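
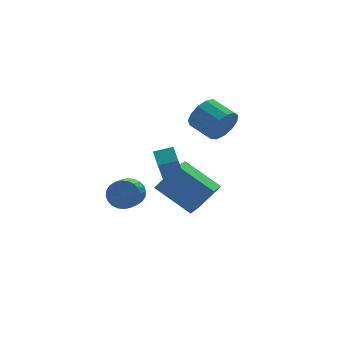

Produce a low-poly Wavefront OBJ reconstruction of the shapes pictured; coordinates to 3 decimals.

v 1.072 -1.585 -3.879
v 2.091 -1.806 -2.639
v 0.036 -0.109 -2.764
v 1.054 -0.33 -1.524
v 2.046 -0.45 -4.476
v 3.064 -0.671 -3.236
v 1.009 1.026 -3.361
v 2.028 0.805 -2.121
v -0.95 -2.987 -0.355
v -1.436 -3.437 0.945
v -0.775 -2.194 -0.016
v -1.261 -2.645 1.285
v -0.139 -3.255 -0.145
v -0.625 -3.706 1.156
v 0.036 -2.463 0.195
v -0.45 -2.913 1.495
v -1.021 0.251 -2.959
v -0.519 0.177 -2.38
v -1.156 -0.565 -1.922
v -1.659 -0.491 -2.501
v -0.698 0.395 -2.275
v -1.335 -0.347 -1.817
v -0.925 0.591 -2.275
v -1.563 -0.151 -1.817
v -1.168 0.735 -2.378
v -1.805 -0.007 -1.92
v -1.388 0.806 -2.57
v -2.025 0.064 -2.112
v -1.552 0.792 -2.822
v -2.189 0.05 -2.364
v -1.636 0.695 -3.094
v -2.273 -0.047 -2.636
v -1.626 0.531 -3.345
v -2.263 -0.211 -2.887
v -1.524 0.325 -3.538
v -2.161 -0.417 -3.08
v -1.345 0.107 -3.643
v -1.982 -0.635 -3.185
v -1.117 -0.089 -3.643
v -1.755 -0.831 -3.185
v -0.875 -0.233 -3.54
v -1.512 -0.975 -3.082
v -0.655 -0.304 -3.348
v -1.292 -1.046 -2.89
v -0.491 -0.29 -3.096
v -1.128 -1.032 -2.638
v -0.407 -0.193 -2.824
v -1.044 -0.935 -2.366
v -0.417 -0.029 -2.573
v -1.054 -0.771 -2.115
v 2.422 -2.047 1.538
v 2.898 -2.103 2.277
v 2.474 -0.929 2.64
v 1.998 -0.873 1.902
v 3.191 -1.892 1.937
v 2.767 -0.718 2.3
v 3.24 -1.73 1.471
v 2.816 -0.556 1.834
v 3.03 -1.669 1.026
v 2.606 -0.495 1.389
v 2.626 -1.728 0.744
v 2.202 -0.554 1.107
v 2.158 -1.888 0.714
v 1.734 -0.714 1.078
v 1.773 -2.098 0.946
v 1.349 -0.924 1.309
v 1.595 -2.293 1.366
v 1.171 -1.119 1.729
v 1.679 -2.409 1.84
v 1.255 -1.235 2.204
v 1.999 -2.41 2.219
v 1.575 -1.236 2.582
v 2.454 -2.297 2.382
v 2.029 -1.123 2.745
f 2 4 1
f 5 2 1
f 1 4 3
f 3 5 1
f 2 8 4
f 6 2 5
f 6 8 2
f 4 8 3
f 7 5 3
f 3 8 7
f 7 6 5
f 8 6 7
f 10 12 9
f 13 10 9
f 9 12 11
f 11 13 9
f 10 16 12
f 14 10 13
f 14 16 10
f 12 16 11
f 15 13 11
f 11 16 15
f 15 14 13
f 16 14 15
f 18 17 21
f 18 21 19
f 19 21 22
f 19 22 20
f 21 17 23
f 21 23 22
f 22 23 24
f 22 24 20
f 23 17 25
f 23 25 24
f 24 25 26
f 24 26 20
f 25 17 27
f 25 27 26
f 26 27 28
f 26 28 20
f 27 17 29
f 27 29 28
f 28 29 30
f 28 30 20
f 29 17 31
f 29 31 30
f 30 31 32
f 30 32 20
f 31 17 33
f 31 33 32
f 32 33 34
f 32 34 20
f 33 17 35
f 33 35 34
f 34 35 36
f 34 36 20
f 35 17 37
f 35 37 36
f 36 37 38
f 36 38 20
f 37 17 39
f 37 39 38
f 38 39 40
f 38 40 20
f 39 17 41
f 39 41 40
f 40 41 42
f 40 42 20
f 41 17 43
f 41 43 42
f 42 43 44
f 42 44 20
f 43 17 45
f 43 45 44
f 44 45 46
f 44 46 20
f 45 17 47
f 45 47 46
f 46 47 48
f 46 48 20
f 47 17 49
f 47 49 48
f 48 49 50
f 48 50 20
f 49 17 18
f 49 18 50
f 50 18 19
f 50 19 20
f 52 51 55
f 52 55 53
f 53 55 56
f 53 56 54
f 55 51 57
f 55 57 56
f 56 57 58
f 56 58 54
f 57 51 59
f 57 59 58
f 58 59 60
f 58 60 54
f 59 51 61
f 59 61 60
f 60 61 62
f 60 62 54
f 61 51 63
f 61 63 62
f 62 63 64
f 62 64 54
f 63 51 65
f 63 65 64
f 64 65 66
f 64 66 54
f 65 51 67
f 65 67 66
f 66 67 68
f 66 68 54
f 67 51 69
f 67 69 68
f 68 69 70
f 68 70 54
f 69 51 71
f 69 71 70
f 70 71 72
f 70 72 54
f 71 51 73
f 71 73 72
f 72 73 74
f 72 74 54
f 73 51 52
f 73 52 74
f 74 52 53
f 74 53 54



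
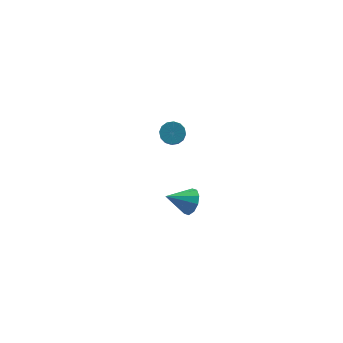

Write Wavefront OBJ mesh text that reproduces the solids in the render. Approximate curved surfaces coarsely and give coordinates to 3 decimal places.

v -2.456 3.144 2.442
v -2.036 2.876 2.234
v -2.103 2.149 3.03
v -2.524 2.416 3.238
v -1.923 3.061 2.412
v -1.991 2.333 3.207
v -1.954 3.267 2.598
v -2.022 2.54 3.393
v -2.119 3.44 2.742
v -2.187 2.713 3.538
v -2.374 3.534 2.806
v -2.442 2.807 3.602
v -2.652 3.523 2.773
v -2.72 2.796 3.568
v -2.877 3.411 2.65
v -2.944 2.684 3.446
v -2.989 3.227 2.473
v -3.057 2.499 3.268
v -2.958 3.02 2.287
v -3.026 2.293 3.082
v -2.793 2.847 2.142
v -2.861 2.12 2.938
v -2.538 2.753 2.078
v -2.606 2.026 2.874
v -2.26 2.764 2.112
v -2.328 2.037 2.907
v -2.256 -2.493 3.715
v -1.942 -2.633 4.219
v -3.224 -2.607 4.285
v -1.99 -2.26 4.212
v -2.14 -1.975 4.015
v -2.333 -1.888 3.703
v -2.497 -2.033 3.396
v -2.569 -2.353 3.211
v -2.521 -2.727 3.218
v -2.372 -3.011 3.415
v -2.178 -3.098 3.726
v -2.014 -2.954 4.033
f 2 1 5
f 2 5 3
f 3 5 6
f 3 6 4
f 5 1 7
f 5 7 6
f 6 7 8
f 6 8 4
f 7 1 9
f 7 9 8
f 8 9 10
f 8 10 4
f 9 1 11
f 9 11 10
f 10 11 12
f 10 12 4
f 11 1 13
f 11 13 12
f 12 13 14
f 12 14 4
f 13 1 15
f 13 15 14
f 14 15 16
f 14 16 4
f 15 1 17
f 15 17 16
f 16 17 18
f 16 18 4
f 17 1 19
f 17 19 18
f 18 19 20
f 18 20 4
f 19 1 21
f 19 21 20
f 20 21 22
f 20 22 4
f 21 1 23
f 21 23 22
f 22 23 24
f 22 24 4
f 23 1 25
f 23 25 24
f 24 25 26
f 24 26 4
f 25 1 2
f 25 2 26
f 26 2 3
f 26 3 4
f 28 27 30
f 28 30 29
f 30 27 31
f 30 31 29
f 31 27 32
f 31 32 29
f 32 27 33
f 32 33 29
f 33 27 34
f 33 34 29
f 34 27 35
f 34 35 29
f 35 27 36
f 35 36 29
f 36 27 37
f 36 37 29
f 37 27 38
f 37 38 29
f 38 27 28
f 38 28 29



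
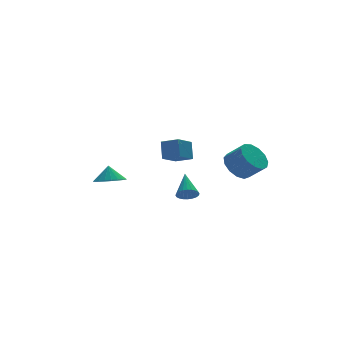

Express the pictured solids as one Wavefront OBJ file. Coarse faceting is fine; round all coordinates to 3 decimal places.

v 0.082 -3.553 0.155
v 0.728 -3.619 -0.007
v 0.478 -2.207 1.185
v 0.646 -3.453 -0.192
v 0.478 -3.303 -0.324
v 0.249 -3.191 -0.383
v -0.005 -3.133 -0.36
v -0.246 -3.14 -0.258
v -0.437 -3.209 -0.094
v -0.549 -3.331 0.108
v -0.565 -3.487 0.318
v -0.483 -3.652 0.503
v -0.314 -3.803 0.635
v -0.086 -3.915 0.693
v 0.168 -3.972 0.67
v 0.409 -3.966 0.569
v 0.6 -3.896 0.405
v 0.712 -3.775 0.202
v 3.398 -2.874 1.599
v 4.269 -2.809 0.998
v 4.992 -3.6 1.959
v 4.122 -3.666 2.561
v 4.286 -2.342 1.37
v 5.009 -3.133 2.331
v 4.021 -2.044 1.815
v 4.744 -2.836 2.776
v 3.558 -2.009 2.191
v 4.282 -2.801 3.152
v 3.045 -2.25 2.38
v 3.768 -3.041 3.341
v 2.644 -2.688 2.32
v 3.367 -3.48 3.281
v 2.482 -3.186 2.032
v 3.205 -3.977 2.993
v 2.612 -3.584 1.607
v 3.335 -4.376 2.568
v 2.991 -3.757 1.179
v 3.714 -4.549 2.14
v 3.499 -3.65 0.884
v 4.222 -4.442 1.846
v 3.976 -3.296 0.817
v 4.699 -4.088 1.778
v 0.83 -0.55 1.9
v 1.019 0.123 2.985
v 0.08 0.277 1.518
v 0.268 0.949 2.602
v 1.952 0.171 1.258
v 2.14 0.843 2.342
v 1.201 0.997 0.875
v 1.39 1.67 1.96
v -3.561 -0.931 0.804
v -2.85 -0.373 0.479
v -3.479 -0.469 1.776
v -3.173 -0.151 0.401
v -3.562 -0.064 0.392
v -3.951 -0.127 0.454
v -4.273 -0.329 0.577
v -4.472 -0.635 0.739
v -4.513 -0.992 0.912
v -4.389 -1.339 1.067
v -4.122 -1.615 1.176
v -3.758 -1.773 1.22
v -3.36 -1.785 1.193
v -2.997 -1.65 1.098
v -2.731 -1.39 0.952
v -2.609 -1.051 0.781
v -2.651 -0.691 0.614
f 2 1 4
f 2 4 3
f 4 1 5
f 4 5 3
f 5 1 6
f 5 6 3
f 6 1 7
f 6 7 3
f 7 1 8
f 7 8 3
f 8 1 9
f 8 9 3
f 9 1 10
f 9 10 3
f 10 1 11
f 10 11 3
f 11 1 12
f 11 12 3
f 12 1 13
f 12 13 3
f 13 1 14
f 13 14 3
f 14 1 15
f 14 15 3
f 15 1 16
f 15 16 3
f 16 1 17
f 16 17 3
f 17 1 18
f 17 18 3
f 18 1 2
f 18 2 3
f 20 19 23
f 20 23 21
f 21 23 24
f 21 24 22
f 23 19 25
f 23 25 24
f 24 25 26
f 24 26 22
f 25 19 27
f 25 27 26
f 26 27 28
f 26 28 22
f 27 19 29
f 27 29 28
f 28 29 30
f 28 30 22
f 29 19 31
f 29 31 30
f 30 31 32
f 30 32 22
f 31 19 33
f 31 33 32
f 32 33 34
f 32 34 22
f 33 19 35
f 33 35 34
f 34 35 36
f 34 36 22
f 35 19 37
f 35 37 36
f 36 37 38
f 36 38 22
f 37 19 39
f 37 39 38
f 38 39 40
f 38 40 22
f 39 19 41
f 39 41 40
f 40 41 42
f 40 42 22
f 41 19 20
f 41 20 42
f 42 20 21
f 42 21 22
f 44 46 43
f 47 44 43
f 43 46 45
f 45 47 43
f 44 50 46
f 48 44 47
f 48 50 44
f 46 50 45
f 49 47 45
f 45 50 49
f 49 48 47
f 50 48 49
f 52 51 54
f 52 54 53
f 54 51 55
f 54 55 53
f 55 51 56
f 55 56 53
f 56 51 57
f 56 57 53
f 57 51 58
f 57 58 53
f 58 51 59
f 58 59 53
f 59 51 60
f 59 60 53
f 60 51 61
f 60 61 53
f 61 51 62
f 61 62 53
f 62 51 63
f 62 63 53
f 63 51 64
f 63 64 53
f 64 51 65
f 64 65 53
f 65 51 66
f 65 66 53
f 66 51 67
f 66 67 53
f 67 51 52
f 67 52 53



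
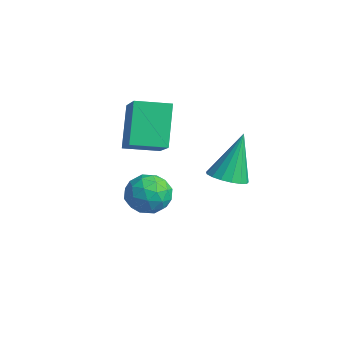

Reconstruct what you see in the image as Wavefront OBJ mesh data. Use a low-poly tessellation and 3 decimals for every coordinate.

v -3.781 1.329 2.598
v -4.774 2.015 4.317
v -3.227 2.694 2.374
v -4.22 3.379 4.092
v -2.04 0.821 3.808
v -3.033 1.506 5.526
v -1.486 2.185 3.583
v -2.479 2.871 5.302
v -3.989 2.177 -0.415
v -3.243 2.863 -0.535
v -3.117 1.437 0.775
v -2.371 2.123 0.655
v -3.267 2.408 1.051
v -3.806 2.865 0.315
v -2.554 1.435 -0.075
v -3.093 1.892 -0.811
v -2.356 2.404 -0.325
v -2.797 3.005 0.371
v -3.563 1.295 -0.131
v -4.004 1.896 0.565
v -3.692 2.585 -0.58
v -2.668 1.715 0.82
v -3.194 1.883 1.052
v -2.756 2.286 0.982
v -4.023 2.586 -0.08
v -3.585 2.989 -0.15
v -3.599 2.722 0.782
v -2.775 1.311 0.39
v -2.337 1.714 0.32
v -3.604 2.014 -0.742
v -3.166 2.417 -0.812
v -2.761 1.578 -0.542
v -2.733 2.718 -0.527
v -2.221 2.283 0.173
v -2.328 1.879 -0.257
v -2.645 2.147 -0.689
v -2.992 3.071 -0.118
v -2.479 2.636 0.582
v -3.006 2.804 0.815
v -3.322 3.073 0.382
v -2.471 2.802 0.006
v -3.881 1.664 -0.342
v -3.368 1.229 0.358
v -3.038 1.227 -0.142
v -3.354 1.496 -0.575
v -4.139 2.017 0.067
v -3.627 1.582 0.767
v -3.715 2.153 0.929
v -4.032 2.421 0.497
v -3.889 1.498 0.234
v 0.721 3.485 2.777
v 1.396 3.942 2.682
v 0.439 4.315 4.763
v 1.107 4.171 2.546
v 0.731 4.242 2.462
v 0.352 4.141 2.451
v 0.057 3.889 2.514
v -0.085 3.545 2.638
v -0.043 3.187 2.794
v 0.175 2.897 2.945
v 0.517 2.743 3.059
v 0.906 2.758 3.108
v 1.253 2.94 3.081
v 1.478 3.247 2.984
v 1.529 3.608 2.841
f 2 4 1
f 5 2 1
f 1 4 3
f 3 5 1
f 2 8 4
f 6 2 5
f 6 8 2
f 4 8 3
f 7 5 3
f 3 8 7
f 7 6 5
f 8 6 7
f 9 46 25
f 46 20 49
f 25 49 14
f 46 49 25
f 9 25 21
f 25 14 26
f 21 26 10
f 25 26 21
f 9 21 30
f 21 10 31
f 30 31 16
f 21 31 30
f 9 30 42
f 30 16 45
f 42 45 19
f 30 45 42
f 9 42 46
f 42 19 50
f 46 50 20
f 42 50 46
f 10 26 37
f 26 14 40
f 37 40 18
f 26 40 37
f 14 49 27
f 49 20 48
f 27 48 13
f 49 48 27
f 20 50 47
f 50 19 43
f 47 43 11
f 50 43 47
f 19 45 44
f 45 16 32
f 44 32 15
f 45 32 44
f 16 31 36
f 31 10 33
f 36 33 17
f 31 33 36
f 12 38 24
f 38 18 39
f 24 39 13
f 38 39 24
f 12 24 22
f 24 13 23
f 22 23 11
f 24 23 22
f 12 22 29
f 22 11 28
f 29 28 15
f 22 28 29
f 12 29 34
f 29 15 35
f 34 35 17
f 29 35 34
f 12 34 38
f 34 17 41
f 38 41 18
f 34 41 38
f 13 39 27
f 39 18 40
f 27 40 14
f 39 40 27
f 11 23 47
f 23 13 48
f 47 48 20
f 23 48 47
f 15 28 44
f 28 11 43
f 44 43 19
f 28 43 44
f 17 35 36
f 35 15 32
f 36 32 16
f 35 32 36
f 18 41 37
f 41 17 33
f 37 33 10
f 41 33 37
f 52 51 54
f 52 54 53
f 54 51 55
f 54 55 53
f 55 51 56
f 55 56 53
f 56 51 57
f 56 57 53
f 57 51 58
f 57 58 53
f 58 51 59
f 58 59 53
f 59 51 60
f 59 60 53
f 60 51 61
f 60 61 53
f 61 51 62
f 61 62 53
f 62 51 63
f 62 63 53
f 63 51 64
f 63 64 53
f 64 51 65
f 64 65 53
f 65 51 52
f 65 52 53



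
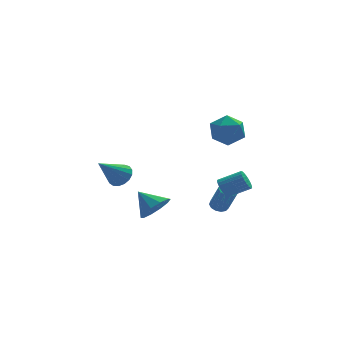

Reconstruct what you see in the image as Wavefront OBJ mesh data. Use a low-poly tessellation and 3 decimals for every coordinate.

v 1.535 -3.838 1.714
v 1.822 -3.436 1.291
v 3.071 -3.62 1.962
v 2.785 -4.022 2.386
v 1.749 -3.274 1.472
v 2.998 -3.458 2.143
v 1.643 -3.197 1.689
v 2.892 -3.382 2.361
v 1.521 -3.218 1.911
v 2.77 -3.402 2.582
v 1.401 -3.334 2.102
v 2.651 -3.518 2.773
v 1.302 -3.526 2.234
v 2.551 -3.71 2.906
v 1.238 -3.765 2.288
v 2.487 -3.949 2.959
v 1.219 -4.016 2.254
v 2.469 -4.2 2.925
v 1.249 -4.24 2.138
v 2.498 -4.424 2.809
v 1.322 -4.402 1.957
v 2.571 -4.586 2.628
v 1.428 -4.478 1.739
v 2.677 -4.663 2.411
v 1.55 -4.458 1.518
v 2.799 -4.642 2.189
v 1.669 -4.342 1.327
v 2.919 -4.526 1.998
v 1.769 -4.15 1.194
v 3.018 -4.334 1.866
v 1.833 -3.911 1.141
v 3.082 -4.095 1.812
v 1.851 -3.66 1.175
v 3.101 -3.844 1.846
v -3.159 3.863 -0.731
v -2.717 3.126 -0.751
v -4.501 3.017 0.751
v -2.53 3.345 -0.456
v -2.487 3.683 -0.225
v -2.599 4.062 -0.11
v -2.839 4.395 -0.137
v -3.152 4.607 -0.3
v -3.467 4.648 -0.561
v -3.711 4.509 -0.862
v -3.829 4.222 -1.132
v -3.794 3.853 -1.311
v -3.613 3.486 -1.357
v -3.328 3.205 -1.259
v -3.005 3.075 -1.04
v 1.853 -0.745 -1.199
v 2.396 -0.585 -1.271
v 2.809 -1.274 0.306
v 2.267 -1.435 0.379
v 2.248 -0.34 -1.125
v 2.661 -1.03 0.452
v 1.974 -0.224 -1.003
v 2.388 -0.913 0.575
v 1.663 -0.273 -0.942
v 2.076 -0.962 0.635
v 1.412 -0.472 -0.963
v 1.825 -1.161 0.614
v 1.301 -0.758 -1.059
v 1.714 -1.447 0.518
v 1.365 -1.04 -1.199
v 1.779 -1.729 0.378
v 1.585 -1.228 -1.339
v 1.998 -1.917 0.238
v 1.89 -1.263 -1.434
v 2.303 -1.952 0.143
v 2.183 -1.134 -1.455
v 2.596 -1.823 0.123
v 2.371 -0.881 -1.394
v 2.785 -1.57 0.183
v 2.07 2.037 3.014
v 2.654 2.464 3.916
v 2.666 0.316 3.444
v 3.25 0.743 4.346
v 2.093 0.734 4.357
v 1.725 1.798 4.092
v 3.595 0.982 3.268
v 3.227 2.046 3.003
v 3.596 1.812 4.074
v 2.668 1.659 4.747
v 2.652 1.121 2.613
v 1.724 0.968 3.286
v -1.97 -2.916 -0.039
v -1.117 -2.611 0.471
v -2.83 -2.044 0.879
v -1.216 -2.2 -0.013
v -1.604 -2.063 -0.507
v -2.132 -2.251 -0.822
v -2.598 -2.694 -0.838
v -2.824 -3.221 -0.548
v -2.724 -3.632 -0.064
v -2.337 -3.769 0.429
v -1.809 -3.581 0.744
v -1.343 -3.139 0.76
f 2 1 5
f 2 5 3
f 3 5 6
f 3 6 4
f 5 1 7
f 5 7 6
f 6 7 8
f 6 8 4
f 7 1 9
f 7 9 8
f 8 9 10
f 8 10 4
f 9 1 11
f 9 11 10
f 10 11 12
f 10 12 4
f 11 1 13
f 11 13 12
f 12 13 14
f 12 14 4
f 13 1 15
f 13 15 14
f 14 15 16
f 14 16 4
f 15 1 17
f 15 17 16
f 16 17 18
f 16 18 4
f 17 1 19
f 17 19 18
f 18 19 20
f 18 20 4
f 19 1 21
f 19 21 20
f 20 21 22
f 20 22 4
f 21 1 23
f 21 23 22
f 22 23 24
f 22 24 4
f 23 1 25
f 23 25 24
f 24 25 26
f 24 26 4
f 25 1 27
f 25 27 26
f 26 27 28
f 26 28 4
f 27 1 29
f 27 29 28
f 28 29 30
f 28 30 4
f 29 1 31
f 29 31 30
f 30 31 32
f 30 32 4
f 31 1 33
f 31 33 32
f 32 33 34
f 32 34 4
f 33 1 2
f 33 2 34
f 34 2 3
f 34 3 4
f 36 35 38
f 36 38 37
f 38 35 39
f 38 39 37
f 39 35 40
f 39 40 37
f 40 35 41
f 40 41 37
f 41 35 42
f 41 42 37
f 42 35 43
f 42 43 37
f 43 35 44
f 43 44 37
f 44 35 45
f 44 45 37
f 45 35 46
f 45 46 37
f 46 35 47
f 46 47 37
f 47 35 48
f 47 48 37
f 48 35 49
f 48 49 37
f 49 35 36
f 49 36 37
f 51 50 54
f 51 54 52
f 52 54 55
f 52 55 53
f 54 50 56
f 54 56 55
f 55 56 57
f 55 57 53
f 56 50 58
f 56 58 57
f 57 58 59
f 57 59 53
f 58 50 60
f 58 60 59
f 59 60 61
f 59 61 53
f 60 50 62
f 60 62 61
f 61 62 63
f 61 63 53
f 62 50 64
f 62 64 63
f 63 64 65
f 63 65 53
f 64 50 66
f 64 66 65
f 65 66 67
f 65 67 53
f 66 50 68
f 66 68 67
f 67 68 69
f 67 69 53
f 68 50 70
f 68 70 69
f 69 70 71
f 69 71 53
f 70 50 72
f 70 72 71
f 71 72 73
f 71 73 53
f 72 50 51
f 72 51 73
f 73 51 52
f 73 52 53
f 74 85 79
f 74 79 75
f 74 75 81
f 74 81 84
f 74 84 85
f 75 79 83
f 79 85 78
f 85 84 76
f 84 81 80
f 81 75 82
f 77 83 78
f 77 78 76
f 77 76 80
f 77 80 82
f 77 82 83
f 78 83 79
f 76 78 85
f 80 76 84
f 82 80 81
f 83 82 75
f 87 86 89
f 87 89 88
f 89 86 90
f 89 90 88
f 90 86 91
f 90 91 88
f 91 86 92
f 91 92 88
f 92 86 93
f 92 93 88
f 93 86 94
f 93 94 88
f 94 86 95
f 94 95 88
f 95 86 96
f 95 96 88
f 96 86 97
f 96 97 88
f 97 86 87
f 97 87 88



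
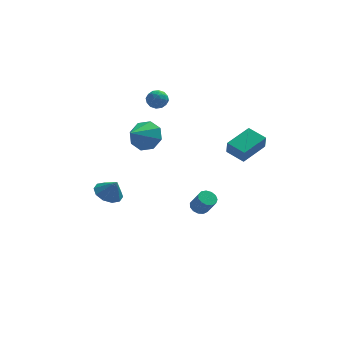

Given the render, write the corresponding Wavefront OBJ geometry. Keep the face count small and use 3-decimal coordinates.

v 0.946 1.309 -4.458
v 1.387 1.077 -4.757
v 1.814 0.58 -3.74
v 1.374 0.811 -3.442
v 1.488 1.371 -4.656
v 1.916 0.874 -3.639
v 1.417 1.645 -4.492
v 1.845 1.148 -3.475
v 1.197 1.812 -4.318
v 1.625 1.315 -3.301
v 0.897 1.819 -4.188
v 1.325 1.322 -3.171
v 0.613 1.664 -4.144
v 1.04 1.167 -3.127
v 0.434 1.396 -4.2
v 0.862 0.899 -3.183
v 0.418 1.1 -4.338
v 0.846 0.603 -3.321
v 0.57 0.871 -4.514
v 0.998 0.374 -3.497
v 0.841 0.78 -4.673
v 1.269 0.283 -3.656
v 1.146 0.857 -4.763
v 1.573 0.36 -3.746
v -4.198 -3.266 -0.132
v -3.438 -3.258 -0.49
v -3.742 -3.534 0.832
v -3.536 -2.781 -0.311
v -3.887 -2.489 -0.063
v -4.356 -2.493 0.158
v -4.766 -2.793 0.268
v -4.958 -3.273 0.226
v -4.861 -3.751 0.046
v -4.51 -4.043 -0.201
v -4.04 -4.038 -0.422
v -3.631 -3.738 -0.532
v -1.871 3.78 -0.082
v -1.014 3.174 -0.046
v -2.789 2.54 0.902
v -1.052 3.689 0.569
v -1.569 4.258 0.803
v -2.263 4.547 0.519
v -2.727 4.386 -0.117
v -2.69 3.871 -0.733
v -2.172 3.302 -0.967
v -1.478 3.013 -0.682
v 2.88 -3.063 1.809
v 2.88 -3.395 2.667
v 2.055 -2.264 2.118
v 2.054 -2.596 2.976
v 4.126 -1.944 2.244
v 4.125 -2.276 3.102
v 3.3 -1.145 2.553
v 3.3 -1.477 3.411
v -1.521 3.864 3.137
v -1.143 3.632 3.642
v -1.337 2.948 2.578
v -0.959 2.716 3.083
v -1.624 2.78 3.163
v -1.738 3.346 3.508
v -0.742 3.234 2.712
v -0.856 3.8 3.057
v -0.662 3.242 3.38
v -1.206 2.962 3.658
v -1.274 3.618 2.562
v -1.818 3.338 2.84
v -1.348 3.828 3.439
v -1.132 2.752 2.781
v -1.522 2.79 2.828
v -1.3 2.653 3.125
v -1.698 3.661 3.36
v -1.476 3.524 3.657
v -1.758 3.024 3.375
v -1.004 3.056 2.563
v -0.782 2.919 2.86
v -1.18 3.927 3.095
v -0.958 3.79 3.392
v -0.722 3.556 2.845
v -0.843 3.463 3.581
v -0.735 2.924 3.253
v -0.607 3.229 3.034
v -0.675 3.561 3.237
v -1.163 3.298 3.745
v -1.055 2.76 3.417
v -1.446 2.798 3.463
v -1.513 3.13 3.667
v -0.88 3.069 3.591
v -1.425 3.82 2.803
v -1.317 3.282 2.475
v -0.967 3.45 2.553
v -1.034 3.782 2.757
v -1.745 3.656 2.967
v -1.637 3.117 2.639
v -1.805 3.019 2.983
v -1.873 3.351 3.186
v -1.6 3.511 2.629
f 2 1 5
f 2 5 3
f 3 5 6
f 3 6 4
f 5 1 7
f 5 7 6
f 6 7 8
f 6 8 4
f 7 1 9
f 7 9 8
f 8 9 10
f 8 10 4
f 9 1 11
f 9 11 10
f 10 11 12
f 10 12 4
f 11 1 13
f 11 13 12
f 12 13 14
f 12 14 4
f 13 1 15
f 13 15 14
f 14 15 16
f 14 16 4
f 15 1 17
f 15 17 16
f 16 17 18
f 16 18 4
f 17 1 19
f 17 19 18
f 18 19 20
f 18 20 4
f 19 1 21
f 19 21 20
f 20 21 22
f 20 22 4
f 21 1 23
f 21 23 22
f 22 23 24
f 22 24 4
f 23 1 2
f 23 2 24
f 24 2 3
f 24 3 4
f 26 25 28
f 26 28 27
f 28 25 29
f 28 29 27
f 29 25 30
f 29 30 27
f 30 25 31
f 30 31 27
f 31 25 32
f 31 32 27
f 32 25 33
f 32 33 27
f 33 25 34
f 33 34 27
f 34 25 35
f 34 35 27
f 35 25 36
f 35 36 27
f 36 25 26
f 36 26 27
f 38 37 40
f 38 40 39
f 40 37 41
f 40 41 39
f 41 37 42
f 41 42 39
f 42 37 43
f 42 43 39
f 43 37 44
f 43 44 39
f 44 37 45
f 44 45 39
f 45 37 46
f 45 46 39
f 46 37 38
f 46 38 39
f 48 50 47
f 51 48 47
f 47 50 49
f 49 51 47
f 48 54 50
f 52 48 51
f 52 54 48
f 50 54 49
f 53 51 49
f 49 54 53
f 53 52 51
f 54 52 53
f 55 92 71
f 92 66 95
f 71 95 60
f 92 95 71
f 55 71 67
f 71 60 72
f 67 72 56
f 71 72 67
f 55 67 76
f 67 56 77
f 76 77 62
f 67 77 76
f 55 76 88
f 76 62 91
f 88 91 65
f 76 91 88
f 55 88 92
f 88 65 96
f 92 96 66
f 88 96 92
f 56 72 83
f 72 60 86
f 83 86 64
f 72 86 83
f 60 95 73
f 95 66 94
f 73 94 59
f 95 94 73
f 66 96 93
f 96 65 89
f 93 89 57
f 96 89 93
f 65 91 90
f 91 62 78
f 90 78 61
f 91 78 90
f 62 77 82
f 77 56 79
f 82 79 63
f 77 79 82
f 58 84 70
f 84 64 85
f 70 85 59
f 84 85 70
f 58 70 68
f 70 59 69
f 68 69 57
f 70 69 68
f 58 68 75
f 68 57 74
f 75 74 61
f 68 74 75
f 58 75 80
f 75 61 81
f 80 81 63
f 75 81 80
f 58 80 84
f 80 63 87
f 84 87 64
f 80 87 84
f 59 85 73
f 85 64 86
f 73 86 60
f 85 86 73
f 57 69 93
f 69 59 94
f 93 94 66
f 69 94 93
f 61 74 90
f 74 57 89
f 90 89 65
f 74 89 90
f 63 81 82
f 81 61 78
f 82 78 62
f 81 78 82
f 64 87 83
f 87 63 79
f 83 79 56
f 87 79 83



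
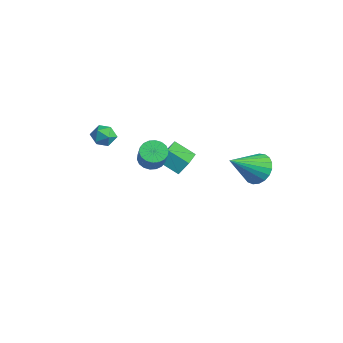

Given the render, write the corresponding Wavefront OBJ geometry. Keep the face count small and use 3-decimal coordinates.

v -0.421 -0.009 0.893
v 0.11 -0.06 0.504
v 0.772 -0.302 1.438
v 0.241 -0.251 1.827
v 0.11 0.225 0.578
v 0.771 -0.017 1.512
v 0.005 0.463 0.714
v 0.666 0.221 1.648
v -0.185 0.607 0.886
v 0.477 0.365 1.82
v -0.421 0.63 1.059
v 0.24 0.388 1.993
v -0.657 0.526 1.199
v 0.004 0.284 2.133
v -0.847 0.316 1.278
v -0.185 0.074 2.213
v -0.952 0.042 1.282
v -0.29 -0.2 2.216
v -0.951 -0.243 1.208
v -0.29 -0.485 2.142
v -0.846 -0.481 1.072
v -0.185 -0.723 2.006
v -0.657 -0.625 0.9
v 0.005 -0.867 1.834
v -0.42 -0.648 0.727
v 0.241 -0.89 1.661
v -0.184 -0.544 0.587
v 0.477 -0.786 1.521
v 0.005 -0.334 0.507
v 0.667 -0.576 1.442
v -3.447 -1.113 1.205
v -3.143 -0.597 1.511
v -2.557 -1.723 1.349
v -2.253 -1.207 1.655
v -2.769 -1.518 1.954
v -3.319 -1.141 1.865
v -2.381 -1.179 0.995
v -2.931 -0.802 0.906
v -2.484 -0.637 1.381
v -2.724 -0.847 1.974
v -2.976 -1.473 0.886
v -3.216 -1.683 1.479
v -2.719 1.572 -1.143
v -2.605 2.072 -0.491
v -4.307 2.878 -1.868
v -4.194 3.378 -1.215
v -1.866 2.242 -1.805
v -1.753 2.742 -1.152
v -3.455 3.548 -2.529
v -3.341 4.048 -1.877
v 2.499 3.823 0.601
v 3.337 3.681 0.373
v 2.541 2.297 1.699
v 3.374 3.895 0.668
v 3.259 4.096 0.951
v 3.013 4.249 1.174
v 2.678 4.329 1.298
v 2.312 4.322 1.301
v 1.978 4.228 1.183
v 1.735 4.064 0.964
v 1.624 3.858 0.683
v 1.664 3.646 0.387
v 1.848 3.465 0.129
v 2.146 3.345 -0.049
v 2.504 3.308 -0.113
v 2.861 3.36 -0.055
v 3.156 3.492 0.117
f 2 1 5
f 2 5 3
f 3 5 6
f 3 6 4
f 5 1 7
f 5 7 6
f 6 7 8
f 6 8 4
f 7 1 9
f 7 9 8
f 8 9 10
f 8 10 4
f 9 1 11
f 9 11 10
f 10 11 12
f 10 12 4
f 11 1 13
f 11 13 12
f 12 13 14
f 12 14 4
f 13 1 15
f 13 15 14
f 14 15 16
f 14 16 4
f 15 1 17
f 15 17 16
f 16 17 18
f 16 18 4
f 17 1 19
f 17 19 18
f 18 19 20
f 18 20 4
f 19 1 21
f 19 21 20
f 20 21 22
f 20 22 4
f 21 1 23
f 21 23 22
f 22 23 24
f 22 24 4
f 23 1 25
f 23 25 24
f 24 25 26
f 24 26 4
f 25 1 27
f 25 27 26
f 26 27 28
f 26 28 4
f 27 1 29
f 27 29 28
f 28 29 30
f 28 30 4
f 29 1 2
f 29 2 30
f 30 2 3
f 30 3 4
f 31 42 36
f 31 36 32
f 31 32 38
f 31 38 41
f 31 41 42
f 32 36 40
f 36 42 35
f 42 41 33
f 41 38 37
f 38 32 39
f 34 40 35
f 34 35 33
f 34 33 37
f 34 37 39
f 34 39 40
f 35 40 36
f 33 35 42
f 37 33 41
f 39 37 38
f 40 39 32
f 44 46 43
f 47 44 43
f 43 46 45
f 45 47 43
f 44 50 46
f 48 44 47
f 48 50 44
f 46 50 45
f 49 47 45
f 45 50 49
f 49 48 47
f 50 48 49
f 52 51 54
f 52 54 53
f 54 51 55
f 54 55 53
f 55 51 56
f 55 56 53
f 56 51 57
f 56 57 53
f 57 51 58
f 57 58 53
f 58 51 59
f 58 59 53
f 59 51 60
f 59 60 53
f 60 51 61
f 60 61 53
f 61 51 62
f 61 62 53
f 62 51 63
f 62 63 53
f 63 51 64
f 63 64 53
f 64 51 65
f 64 65 53
f 65 51 66
f 65 66 53
f 66 51 67
f 66 67 53
f 67 51 52
f 67 52 53



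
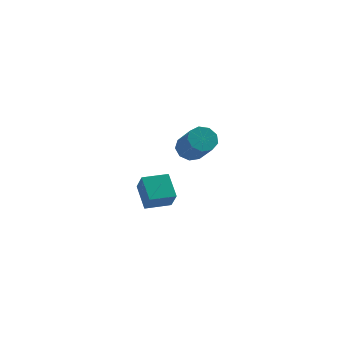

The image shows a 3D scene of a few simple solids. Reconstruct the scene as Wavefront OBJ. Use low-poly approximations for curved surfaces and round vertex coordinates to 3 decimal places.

v -3.424 2.806 -3.723
v -3.252 2.185 -2.699
v -3.657 4.012 -2.952
v -3.485 3.391 -1.928
v -2.115 3.089 -3.772
v -1.943 2.468 -2.748
v -2.348 4.295 -3.001
v -2.176 3.674 -1.977
v -1.634 -0.05 2.127
v -1.286 0.474 2.478
v -0.879 -0.647 3.745
v -1.226 -1.17 3.393
v -1.758 0.461 2.619
v -1.351 -0.66 3.885
v -2.172 0.209 2.529
v -1.764 -0.912 3.796
v -2.334 -0.164 2.251
v -1.926 -1.285 3.518
v -2.168 -0.483 1.915
v -1.76 -1.604 3.182
v -1.752 -0.6 1.678
v -1.345 -1.721 2.945
v -1.281 -0.459 1.651
v -0.874 -1.58 2.918
v -0.975 -0.127 1.846
v -0.567 -1.248 3.113
v -0.977 0.242 2.173
v -0.569 -0.879 3.44
f 2 4 1
f 5 2 1
f 1 4 3
f 3 5 1
f 2 8 4
f 6 2 5
f 6 8 2
f 4 8 3
f 7 5 3
f 3 8 7
f 7 6 5
f 8 6 7
f 10 9 13
f 10 13 11
f 11 13 14
f 11 14 12
f 13 9 15
f 13 15 14
f 14 15 16
f 14 16 12
f 15 9 17
f 15 17 16
f 16 17 18
f 16 18 12
f 17 9 19
f 17 19 18
f 18 19 20
f 18 20 12
f 19 9 21
f 19 21 20
f 20 21 22
f 20 22 12
f 21 9 23
f 21 23 22
f 22 23 24
f 22 24 12
f 23 9 25
f 23 25 24
f 24 25 26
f 24 26 12
f 25 9 27
f 25 27 26
f 26 27 28
f 26 28 12
f 27 9 10
f 27 10 28
f 28 10 11
f 28 11 12



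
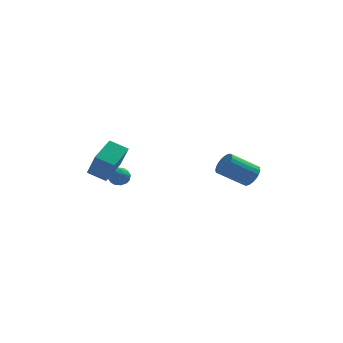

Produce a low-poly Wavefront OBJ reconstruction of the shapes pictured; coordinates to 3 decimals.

v -3.048 3.903 -3.122
v -2.687 3.464 -3.589
v -3.933 4.016 -3.911
v -3.572 3.577 -4.378
v -3.855 3.3 -3.757
v -3.308 3.231 -3.27
v -3.312 4.249 -4.23
v -2.765 4.18 -3.743
v -2.85 3.678 -4.274
v -3.186 3.091 -3.982
v -3.434 4.389 -3.518
v -3.77 3.802 -3.226
v -2.79 3.674 -3.286
v -3.83 3.806 -4.214
v -3.996 3.644 -3.849
v -3.784 3.386 -4.124
v -3.155 3.537 -3.098
v -2.943 3.278 -3.373
v -3.629 3.182 -3.472
v -3.677 4.202 -4.127
v -3.465 3.943 -4.402
v -2.836 4.094 -3.376
v -2.624 3.836 -3.651
v -2.991 4.298 -4.028
v -2.674 3.541 -3.964
v -3.194 3.607 -4.427
v -3.041 4.003 -4.34
v -2.72 3.962 -4.054
v -2.871 3.197 -3.792
v -3.391 3.263 -4.256
v -3.557 3.1 -3.891
v -3.236 3.059 -3.604
v -2.967 3.322 -4.194
v -3.229 4.217 -3.244
v -3.749 4.283 -3.708
v -3.384 4.421 -3.896
v -3.063 4.38 -3.609
v -3.426 3.873 -3.073
v -3.946 3.939 -3.536
v -3.9 3.518 -3.446
v -3.579 3.477 -3.16
v -3.653 4.158 -3.306
v 4.523 -0.291 -1.926
v 4.907 0.012 -1.281
v 3.322 -0.346 -0.168
v 2.937 -0.649 -0.814
v 4.757 0.285 -1.407
v 3.171 -0.073 -0.295
v 4.566 0.459 -1.624
v 2.98 0.101 -0.511
v 4.367 0.503 -1.892
v 2.782 0.145 -0.779
v 4.196 0.41 -2.167
v 2.61 0.052 -1.054
v 4.081 0.196 -2.4
v 2.495 -0.162 -1.287
v 4.042 -0.103 -2.551
v 2.457 -0.461 -1.438
v 4.087 -0.434 -2.594
v 2.501 -0.792 -1.481
v 4.207 -0.74 -2.522
v 2.621 -1.098 -1.409
v 4.381 -0.969 -2.346
v 2.796 -1.327 -1.234
v 4.58 -1.08 -2.099
v 2.995 -1.438 -0.986
v 4.769 -1.055 -1.821
v 3.184 -1.413 -0.708
v 4.916 -0.898 -1.562
v 3.33 -1.256 -0.449
v 4.994 -0.636 -1.365
v 3.409 -0.994 -0.253
v 4.991 -0.314 -1.266
v 3.406 -0.672 -0.153
v -4.561 -3.765 -0.36
v -4.037 -4.67 1.191
v -3.868 -2.23 0.301
v -3.343 -3.134 1.852
v -3.497 -4.026 -0.872
v -2.972 -4.93 0.679
v -2.803 -2.49 -0.211
v -2.279 -3.395 1.34
f 1 38 17
f 38 12 41
f 17 41 6
f 38 41 17
f 1 17 13
f 17 6 18
f 13 18 2
f 17 18 13
f 1 13 22
f 13 2 23
f 22 23 8
f 13 23 22
f 1 22 34
f 22 8 37
f 34 37 11
f 22 37 34
f 1 34 38
f 34 11 42
f 38 42 12
f 34 42 38
f 2 18 29
f 18 6 32
f 29 32 10
f 18 32 29
f 6 41 19
f 41 12 40
f 19 40 5
f 41 40 19
f 12 42 39
f 42 11 35
f 39 35 3
f 42 35 39
f 11 37 36
f 37 8 24
f 36 24 7
f 37 24 36
f 8 23 28
f 23 2 25
f 28 25 9
f 23 25 28
f 4 30 16
f 30 10 31
f 16 31 5
f 30 31 16
f 4 16 14
f 16 5 15
f 14 15 3
f 16 15 14
f 4 14 21
f 14 3 20
f 21 20 7
f 14 20 21
f 4 21 26
f 21 7 27
f 26 27 9
f 21 27 26
f 4 26 30
f 26 9 33
f 30 33 10
f 26 33 30
f 5 31 19
f 31 10 32
f 19 32 6
f 31 32 19
f 3 15 39
f 15 5 40
f 39 40 12
f 15 40 39
f 7 20 36
f 20 3 35
f 36 35 11
f 20 35 36
f 9 27 28
f 27 7 24
f 28 24 8
f 27 24 28
f 10 33 29
f 33 9 25
f 29 25 2
f 33 25 29
f 44 43 47
f 44 47 45
f 45 47 48
f 45 48 46
f 47 43 49
f 47 49 48
f 48 49 50
f 48 50 46
f 49 43 51
f 49 51 50
f 50 51 52
f 50 52 46
f 51 43 53
f 51 53 52
f 52 53 54
f 52 54 46
f 53 43 55
f 53 55 54
f 54 55 56
f 54 56 46
f 55 43 57
f 55 57 56
f 56 57 58
f 56 58 46
f 57 43 59
f 57 59 58
f 58 59 60
f 58 60 46
f 59 43 61
f 59 61 60
f 60 61 62
f 60 62 46
f 61 43 63
f 61 63 62
f 62 63 64
f 62 64 46
f 63 43 65
f 63 65 64
f 64 65 66
f 64 66 46
f 65 43 67
f 65 67 66
f 66 67 68
f 66 68 46
f 67 43 69
f 67 69 68
f 68 69 70
f 68 70 46
f 69 43 71
f 69 71 70
f 70 71 72
f 70 72 46
f 71 43 73
f 71 73 72
f 72 73 74
f 72 74 46
f 73 43 44
f 73 44 74
f 74 44 45
f 74 45 46
f 76 78 75
f 79 76 75
f 75 78 77
f 77 79 75
f 76 82 78
f 80 76 79
f 80 82 76
f 78 82 77
f 81 79 77
f 77 82 81
f 81 80 79
f 82 80 81



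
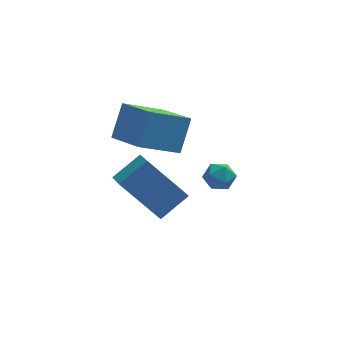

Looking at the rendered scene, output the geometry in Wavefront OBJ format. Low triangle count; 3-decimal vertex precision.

v 0.046 0.935 0.741
v -1.507 0.418 1.666
v 0.518 1.735 1.982
v -1.034 1.217 2.907
v 0.894 -0.517 1.353
v -0.658 -1.035 2.278
v 1.367 0.282 2.594
v -0.186 -0.235 3.519
v 2.233 0.509 -0.659
v 2.789 0.205 -0.884
v 1.971 -0.385 -0.096
v 2.527 -0.689 -0.321
v 2.576 -0.177 0.113
v 2.738 0.375 -0.235
v 2.022 -0.555 -0.745
v 2.184 -0.003 -1.093
v 2.659 -0.453 -0.937
v 3.001 -0.22 -0.406
v 1.759 0.04 -0.574
v 2.101 0.273 -0.043
v -1.529 -3.581 2.488
v -0.517 -3.065 3.199
v -1.675 -2.372 1.819
v -0.663 -1.856 2.53
v -0.177 -4.224 1.03
v 0.835 -3.708 1.741
v -0.323 -3.015 0.361
v 0.689 -2.499 1.072
f 2 4 1
f 5 2 1
f 1 4 3
f 3 5 1
f 2 8 4
f 6 2 5
f 6 8 2
f 4 8 3
f 7 5 3
f 3 8 7
f 7 6 5
f 8 6 7
f 9 20 14
f 9 14 10
f 9 10 16
f 9 16 19
f 9 19 20
f 10 14 18
f 14 20 13
f 20 19 11
f 19 16 15
f 16 10 17
f 12 18 13
f 12 13 11
f 12 11 15
f 12 15 17
f 12 17 18
f 13 18 14
f 11 13 20
f 15 11 19
f 17 15 16
f 18 17 10
f 22 24 21
f 25 22 21
f 21 24 23
f 23 25 21
f 22 28 24
f 26 22 25
f 26 28 22
f 24 28 23
f 27 25 23
f 23 28 27
f 27 26 25
f 28 26 27



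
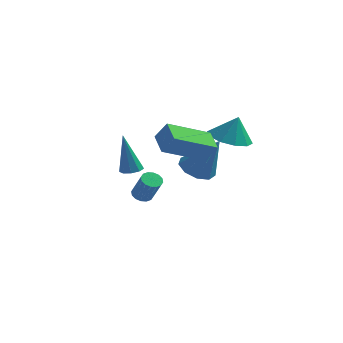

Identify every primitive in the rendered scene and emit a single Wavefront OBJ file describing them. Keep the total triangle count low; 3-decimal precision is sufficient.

v -4.115 3.758 -3.574
v -3.799 3.466 -3.848
v -3.169 3.051 -2.681
v -3.485 3.342 -2.406
v -3.678 3.7 -3.83
v -3.048 3.285 -2.663
v -3.674 3.949 -3.744
v -3.044 3.534 -2.576
v -3.788 4.147 -3.611
v -3.158 3.732 -2.444
v -3.99 4.241 -3.469
v -3.36 3.826 -2.302
v -4.226 4.205 -3.355
v -3.595 3.79 -2.188
v -4.431 4.049 -3.299
v -3.801 3.634 -2.132
v -4.552 3.815 -3.317
v -3.922 3.4 -2.15
v -4.556 3.566 -3.404
v -3.926 3.151 -2.236
v -4.442 3.368 -3.536
v -3.812 2.953 -2.369
v -4.24 3.274 -3.678
v -3.61 2.859 -2.511
v -4.005 3.31 -3.792
v -3.374 2.895 -2.625
v 0.487 -0.832 1.028
v -0.827 -2.272 1.888
v -0.129 -0.015 1.456
v -1.443 -1.454 2.316
v 1.023 -0.846 1.824
v -0.291 -2.285 2.684
v 0.407 -0.028 2.252
v -0.907 -1.468 3.112
v -0.957 2.113 -0.808
v -0.283 1.745 -1.238
v 0.097 1.947 0.988
v -0.216 2.343 -1.222
v -0.495 2.833 -1.013
v -0.991 2.987 -0.708
v -1.471 2.731 -0.45
v -1.711 2.187 -0.359
v -1.598 1.608 -0.479
v -1.186 1.265 -0.753
v -0.666 1.319 -1.053
v 0.712 1.459 1.467
v 1.599 1.076 1.251
v 1.048 1.581 2.633
v 1.632 1.683 1.178
v 1.314 2.204 1.216
v 0.766 2.441 1.349
v 0.197 2.303 1.528
v -0.175 1.843 1.683
v -0.209 1.236 1.756
v 0.11 0.715 1.718
v 0.658 0.478 1.584
v 1.226 0.616 1.406
v -2.897 -0.372 -0.194
v -2.572 0.027 -0.12
v -3.243 -0.448 1.734
v -2.902 0.147 -0.174
v -3.229 0.025 -0.238
v -3.402 -0.283 -0.281
v -3.337 -0.633 -0.283
v -3.067 -0.861 -0.244
v -2.717 -0.86 -0.181
v -2.451 -0.631 -0.124
v -2.394 -0.281 -0.1
f 2 1 5
f 2 5 3
f 3 5 6
f 3 6 4
f 5 1 7
f 5 7 6
f 6 7 8
f 6 8 4
f 7 1 9
f 7 9 8
f 8 9 10
f 8 10 4
f 9 1 11
f 9 11 10
f 10 11 12
f 10 12 4
f 11 1 13
f 11 13 12
f 12 13 14
f 12 14 4
f 13 1 15
f 13 15 14
f 14 15 16
f 14 16 4
f 15 1 17
f 15 17 16
f 16 17 18
f 16 18 4
f 17 1 19
f 17 19 18
f 18 19 20
f 18 20 4
f 19 1 21
f 19 21 20
f 20 21 22
f 20 22 4
f 21 1 23
f 21 23 22
f 22 23 24
f 22 24 4
f 23 1 25
f 23 25 24
f 24 25 26
f 24 26 4
f 25 1 2
f 25 2 26
f 26 2 3
f 26 3 4
f 28 30 27
f 31 28 27
f 27 30 29
f 29 31 27
f 28 34 30
f 32 28 31
f 32 34 28
f 30 34 29
f 33 31 29
f 29 34 33
f 33 32 31
f 34 32 33
f 36 35 38
f 36 38 37
f 38 35 39
f 38 39 37
f 39 35 40
f 39 40 37
f 40 35 41
f 40 41 37
f 41 35 42
f 41 42 37
f 42 35 43
f 42 43 37
f 43 35 44
f 43 44 37
f 44 35 45
f 44 45 37
f 45 35 36
f 45 36 37
f 47 46 49
f 47 49 48
f 49 46 50
f 49 50 48
f 50 46 51
f 50 51 48
f 51 46 52
f 51 52 48
f 52 46 53
f 52 53 48
f 53 46 54
f 53 54 48
f 54 46 55
f 54 55 48
f 55 46 56
f 55 56 48
f 56 46 57
f 56 57 48
f 57 46 47
f 57 47 48
f 59 58 61
f 59 61 60
f 61 58 62
f 61 62 60
f 62 58 63
f 62 63 60
f 63 58 64
f 63 64 60
f 64 58 65
f 64 65 60
f 65 58 66
f 65 66 60
f 66 58 67
f 66 67 60
f 67 58 68
f 67 68 60
f 68 58 59
f 68 59 60



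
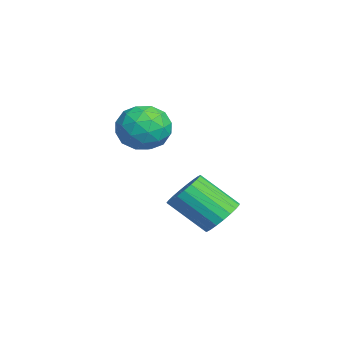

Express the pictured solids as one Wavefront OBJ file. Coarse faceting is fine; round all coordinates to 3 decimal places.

v -2.945 2.363 2.711
v -1.867 1.771 2.687
v -3.613 1.209 1.233
v -2.535 0.617 1.209
v -3.29 0.479 2.17
v -2.878 1.192 3.083
v -2.602 1.788 0.837
v -2.19 2.501 1.75
v -1.655 1.416 1.528
v -2.08 0.607 2.352
v -3.4 2.373 1.568
v -3.825 1.564 2.392
v -2.348 2.169 2.829
v -3.132 0.811 1.091
v -3.576 0.73 1.656
v -2.943 0.383 1.642
v -2.942 1.828 3.062
v -2.308 1.48 3.047
v -3.144 0.721 2.743
v -3.172 1.5 0.873
v -2.538 1.152 0.858
v -2.537 2.597 2.278
v -1.904 2.25 2.264
v -2.336 2.259 1.177
v -1.589 1.612 2.133
v -1.982 0.933 1.265
v -2.021 1.621 1.046
v -1.779 2.041 1.583
v -1.839 1.136 2.618
v -2.231 0.458 1.749
v -2.676 0.377 2.314
v -2.433 0.796 2.851
v -1.715 0.927 1.937
v -3.249 2.522 2.171
v -3.641 1.844 1.302
v -3.047 2.184 1.069
v -2.804 2.603 1.606
v -3.498 2.047 2.655
v -3.891 1.368 1.787
v -3.701 0.939 2.337
v -3.459 1.359 2.874
v -3.765 2.053 1.983
v 1.732 4.243 -1.15
v 2.622 4.196 -0.854
v 2.099 2.75 0.487
v 1.208 2.797 0.19
v 2.472 4.469 -0.617
v 1.949 3.023 0.723
v 2.194 4.703 -0.473
v 1.671 3.257 0.867
v 1.836 4.857 -0.446
v 1.313 3.411 0.894
v 1.46 4.906 -0.541
v 0.937 3.459 0.799
v 1.131 4.839 -0.741
v 0.608 3.393 0.599
v 0.906 4.67 -1.012
v 0.383 3.224 0.329
v 0.823 4.427 -1.306
v 0.3 2.981 0.034
v 0.897 4.152 -1.574
v 0.374 2.706 -0.234
v 1.116 3.893 -1.768
v 0.593 2.446 -0.428
v 1.441 3.694 -1.856
v 0.918 2.248 -0.515
v 1.817 3.59 -1.821
v 1.294 2.144 -0.481
v 2.177 3.6 -1.671
v 1.654 2.153 -0.33
v 2.461 3.72 -1.43
v 1.938 2.274 -0.09
v 2.618 3.931 -1.141
v 2.095 2.485 0.199
f 1 38 17
f 38 12 41
f 17 41 6
f 38 41 17
f 1 17 13
f 17 6 18
f 13 18 2
f 17 18 13
f 1 13 22
f 13 2 23
f 22 23 8
f 13 23 22
f 1 22 34
f 22 8 37
f 34 37 11
f 22 37 34
f 1 34 38
f 34 11 42
f 38 42 12
f 34 42 38
f 2 18 29
f 18 6 32
f 29 32 10
f 18 32 29
f 6 41 19
f 41 12 40
f 19 40 5
f 41 40 19
f 12 42 39
f 42 11 35
f 39 35 3
f 42 35 39
f 11 37 36
f 37 8 24
f 36 24 7
f 37 24 36
f 8 23 28
f 23 2 25
f 28 25 9
f 23 25 28
f 4 30 16
f 30 10 31
f 16 31 5
f 30 31 16
f 4 16 14
f 16 5 15
f 14 15 3
f 16 15 14
f 4 14 21
f 14 3 20
f 21 20 7
f 14 20 21
f 4 21 26
f 21 7 27
f 26 27 9
f 21 27 26
f 4 26 30
f 26 9 33
f 30 33 10
f 26 33 30
f 5 31 19
f 31 10 32
f 19 32 6
f 31 32 19
f 3 15 39
f 15 5 40
f 39 40 12
f 15 40 39
f 7 20 36
f 20 3 35
f 36 35 11
f 20 35 36
f 9 27 28
f 27 7 24
f 28 24 8
f 27 24 28
f 10 33 29
f 33 9 25
f 29 25 2
f 33 25 29
f 44 43 47
f 44 47 45
f 45 47 48
f 45 48 46
f 47 43 49
f 47 49 48
f 48 49 50
f 48 50 46
f 49 43 51
f 49 51 50
f 50 51 52
f 50 52 46
f 51 43 53
f 51 53 52
f 52 53 54
f 52 54 46
f 53 43 55
f 53 55 54
f 54 55 56
f 54 56 46
f 55 43 57
f 55 57 56
f 56 57 58
f 56 58 46
f 57 43 59
f 57 59 58
f 58 59 60
f 58 60 46
f 59 43 61
f 59 61 60
f 60 61 62
f 60 62 46
f 61 43 63
f 61 63 62
f 62 63 64
f 62 64 46
f 63 43 65
f 63 65 64
f 64 65 66
f 64 66 46
f 65 43 67
f 65 67 66
f 66 67 68
f 66 68 46
f 67 43 69
f 67 69 68
f 68 69 70
f 68 70 46
f 69 43 71
f 69 71 70
f 70 71 72
f 70 72 46
f 71 43 73
f 71 73 72
f 72 73 74
f 72 74 46
f 73 43 44
f 73 44 74
f 74 44 45
f 74 45 46



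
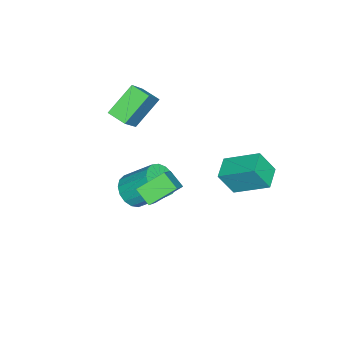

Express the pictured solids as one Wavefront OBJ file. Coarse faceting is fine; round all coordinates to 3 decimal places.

v -2.303 -4.142 1.219
v -3.612 -3.456 2.46
v -2.046 -3.161 0.947
v -3.355 -2.475 2.188
v -0.945 -4.105 2.632
v -2.254 -3.419 3.873
v -0.688 -3.124 2.36
v -1.997 -2.438 3.601
v 1.38 0.636 0.774
v 1.023 -0.129 1.346
v 2.789 0.909 2.019
v 2.433 0.144 2.591
v 2.267 -0.364 -0.011
v 1.911 -1.129 0.561
v 3.677 -0.091 1.234
v 3.32 -0.856 1.806
v -3.345 1.684 -2.227
v -3.028 0.976 -0.943
v -3.422 3.47 -1.224
v -3.105 2.763 0.06
v -2.095 1.857 -2.44
v -1.778 1.15 -1.156
v -2.172 3.644 -1.437
v -1.855 2.936 -0.153
v 0.342 -2.326 -1.619
v 1.291 -2.334 -1.58
v 1.247 -0.902 -0.242
v 0.298 -0.894 -0.281
v 1.198 -2.031 -1.906
v 1.154 -0.599 -0.569
v 0.909 -1.797 -2.167
v 0.865 -0.365 -0.83
v 0.49 -1.683 -2.302
v 0.446 -0.251 -0.965
v 0.037 -1.717 -2.281
v -0.007 -0.285 -0.943
v -0.346 -1.89 -2.108
v -0.39 -0.458 -0.77
v -0.572 -2.163 -1.822
v -0.615 -0.731 -0.485
v -0.588 -2.474 -1.491
v -0.631 -1.042 -0.153
v -0.391 -2.75 -1.188
v -0.434 -1.318 0.149
v -0.026 -2.93 -0.984
v -0.07 -1.498 0.353
v 0.423 -2.971 -0.926
v 0.379 -1.539 0.412
v 0.853 -2.864 -1.026
v 0.81 -1.432 0.311
v 1.167 -2.634 -1.262
v 1.123 -1.202 0.075
f 2 4 1
f 5 2 1
f 1 4 3
f 3 5 1
f 2 8 4
f 6 2 5
f 6 8 2
f 4 8 3
f 7 5 3
f 3 8 7
f 7 6 5
f 8 6 7
f 10 12 9
f 13 10 9
f 9 12 11
f 11 13 9
f 10 16 12
f 14 10 13
f 14 16 10
f 12 16 11
f 15 13 11
f 11 16 15
f 15 14 13
f 16 14 15
f 18 20 17
f 21 18 17
f 17 20 19
f 19 21 17
f 18 24 20
f 22 18 21
f 22 24 18
f 20 24 19
f 23 21 19
f 19 24 23
f 23 22 21
f 24 22 23
f 26 25 29
f 26 29 27
f 27 29 30
f 27 30 28
f 29 25 31
f 29 31 30
f 30 31 32
f 30 32 28
f 31 25 33
f 31 33 32
f 32 33 34
f 32 34 28
f 33 25 35
f 33 35 34
f 34 35 36
f 34 36 28
f 35 25 37
f 35 37 36
f 36 37 38
f 36 38 28
f 37 25 39
f 37 39 38
f 38 39 40
f 38 40 28
f 39 25 41
f 39 41 40
f 40 41 42
f 40 42 28
f 41 25 43
f 41 43 42
f 42 43 44
f 42 44 28
f 43 25 45
f 43 45 44
f 44 45 46
f 44 46 28
f 45 25 47
f 45 47 46
f 46 47 48
f 46 48 28
f 47 25 49
f 47 49 48
f 48 49 50
f 48 50 28
f 49 25 51
f 49 51 50
f 50 51 52
f 50 52 28
f 51 25 26
f 51 26 52
f 52 26 27
f 52 27 28



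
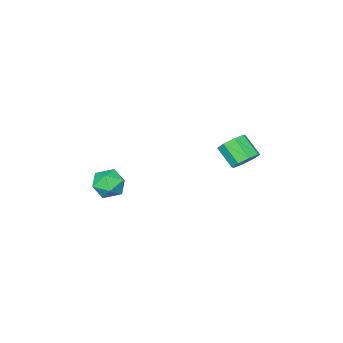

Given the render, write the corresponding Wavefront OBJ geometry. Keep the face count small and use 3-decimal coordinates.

v 3.144 -1.296 -0.271
v 3.893 -1.308 0.291
v 2.807 -2.712 0.149
v 3.556 -2.724 0.711
v 2.824 -2.178 0.918
v 3.033 -1.304 0.659
v 3.667 -2.716 -0.219
v 3.876 -1.842 -0.478
v 4.216 -2.186 0.323
v 3.695 -1.853 1.025
v 3.005 -2.167 -0.585
v 2.484 -1.834 0.117
v -3.053 0.884 0.281
v -2.749 1.374 0.864
v -2.784 0.327 1.762
v -3.087 -0.164 1.179
v -3.376 1.38 0.847
v -3.411 0.333 1.746
v -3.814 1.096 0.499
v -3.849 0.049 1.397
v -3.806 0.687 0.023
v -3.84 -0.36 0.921
v -3.356 0.393 -0.302
v -3.391 -0.654 0.596
v -2.729 0.387 -0.286
v -2.764 -0.66 0.613
v -2.291 0.671 0.063
v -2.326 -0.376 0.961
v -2.3 1.08 0.539
v -2.334 0.033 1.437
f 1 12 6
f 1 6 2
f 1 2 8
f 1 8 11
f 1 11 12
f 2 6 10
f 6 12 5
f 12 11 3
f 11 8 7
f 8 2 9
f 4 10 5
f 4 5 3
f 4 3 7
f 4 7 9
f 4 9 10
f 5 10 6
f 3 5 12
f 7 3 11
f 9 7 8
f 10 9 2
f 14 13 17
f 14 17 15
f 15 17 18
f 15 18 16
f 17 13 19
f 17 19 18
f 18 19 20
f 18 20 16
f 19 13 21
f 19 21 20
f 20 21 22
f 20 22 16
f 21 13 23
f 21 23 22
f 22 23 24
f 22 24 16
f 23 13 25
f 23 25 24
f 24 25 26
f 24 26 16
f 25 13 27
f 25 27 26
f 26 27 28
f 26 28 16
f 27 13 29
f 27 29 28
f 28 29 30
f 28 30 16
f 29 13 14
f 29 14 30
f 30 14 15
f 30 15 16



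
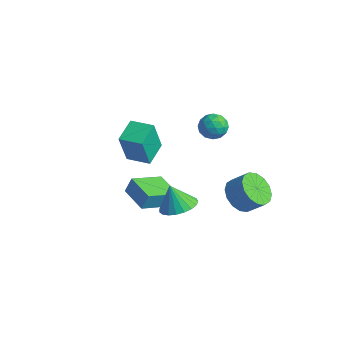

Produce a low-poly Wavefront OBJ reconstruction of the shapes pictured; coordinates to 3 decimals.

v 0.048 2.697 1.599
v 0.704 2.62 1.095
v 0.396 1.56 2.225
v 1.052 1.483 1.721
v 1.032 2.092 2.286
v 0.816 2.794 1.899
v 0.284 1.386 1.421
v 0.068 2.088 1.034
v 0.849 1.809 0.985
v 1.312 2.246 1.52
v -0.212 1.934 1.8
v 0.251 2.371 2.335
v 0.345 2.758 1.292
v 0.755 1.422 2.028
v 0.743 1.78 2.36
v 1.128 1.734 2.064
v 0.412 2.861 1.764
v 0.797 2.815 1.468
v 0.99 2.505 2.169
v 0.303 1.365 1.852
v 0.688 1.319 1.556
v -0.028 2.446 1.256
v 0.357 2.4 0.96
v 0.11 1.675 1.151
v 0.816 2.237 0.931
v 1.021 1.568 1.299
v 0.569 1.511 1.123
v 0.443 1.924 0.895
v 1.088 2.493 1.245
v 1.293 1.825 1.614
v 1.281 2.183 1.946
v 1.154 2.596 1.718
v 1.174 2.017 1.181
v -0.193 2.355 1.706
v 0.012 1.687 2.075
v -0.054 1.584 1.602
v -0.181 1.997 1.374
v 0.079 2.612 2.021
v 0.284 1.943 2.389
v 0.657 2.256 2.425
v 0.531 2.669 2.197
v -0.074 2.163 2.139
v 2.59 2.104 -2.572
v 3.245 2.408 -3.348
v 4.044 2.841 -2.505
v 3.39 2.536 -1.728
v 2.918 2.84 -3.26
v 3.717 3.273 -2.417
v 2.504 3.074 -2.988
v 3.303 3.507 -2.145
v 2.112 3.049 -2.604
v 2.912 3.482 -1.761
v 1.849 2.77 -2.212
v 2.649 3.203 -1.368
v 1.785 2.313 -1.915
v 2.584 2.746 -1.072
v 1.936 1.799 -1.795
v 2.735 2.232 -0.952
v 2.263 1.367 -1.883
v 3.062 1.8 -1.04
v 2.677 1.133 -2.155
v 3.476 1.566 -1.312
v 3.068 1.158 -2.539
v 3.868 1.591 -1.696
v 3.331 1.437 -2.932
v 4.131 1.87 -2.088
v 3.396 1.894 -3.228
v 4.195 2.327 -2.385
v 3.612 -2.895 0.146
v 4.43 -2.471 0.508
v 3.108 -3.025 1.434
v 4.186 -2.146 0.445
v 3.842 -1.95 0.331
v 3.459 -1.918 0.184
v 3.102 -2.054 0.031
v 2.833 -2.336 -0.103
v 2.699 -2.715 -0.193
v 2.723 -3.125 -0.225
v 2.901 -3.495 -0.193
v 3.201 -3.761 -0.102
v 3.573 -3.878 0.031
v 3.951 -3.824 0.185
v 4.271 -3.611 0.331
v 4.477 -3.273 0.446
v 4.533 -2.87 0.508
v -1.289 -2.229 -2.263
v -1.133 -1.908 -1.361
v -1.064 -0.455 -2.934
v -0.907 -0.134 -2.032
v 0.347 -2.506 -2.448
v 0.504 -2.185 -1.546
v 0.573 -0.732 -3.119
v 0.729 -0.411 -2.217
v -3.326 -0.415 -1.96
v -3.204 -1.033 0.033
v -3.914 0.882 -1.522
v -3.792 0.264 0.471
v -2.088 0.116 -1.871
v -1.966 -0.502 0.122
v -2.676 1.413 -1.433
v -2.554 0.795 0.56
f 1 38 17
f 38 12 41
f 17 41 6
f 38 41 17
f 1 17 13
f 17 6 18
f 13 18 2
f 17 18 13
f 1 13 22
f 13 2 23
f 22 23 8
f 13 23 22
f 1 22 34
f 22 8 37
f 34 37 11
f 22 37 34
f 1 34 38
f 34 11 42
f 38 42 12
f 34 42 38
f 2 18 29
f 18 6 32
f 29 32 10
f 18 32 29
f 6 41 19
f 41 12 40
f 19 40 5
f 41 40 19
f 12 42 39
f 42 11 35
f 39 35 3
f 42 35 39
f 11 37 36
f 37 8 24
f 36 24 7
f 37 24 36
f 8 23 28
f 23 2 25
f 28 25 9
f 23 25 28
f 4 30 16
f 30 10 31
f 16 31 5
f 30 31 16
f 4 16 14
f 16 5 15
f 14 15 3
f 16 15 14
f 4 14 21
f 14 3 20
f 21 20 7
f 14 20 21
f 4 21 26
f 21 7 27
f 26 27 9
f 21 27 26
f 4 26 30
f 26 9 33
f 30 33 10
f 26 33 30
f 5 31 19
f 31 10 32
f 19 32 6
f 31 32 19
f 3 15 39
f 15 5 40
f 39 40 12
f 15 40 39
f 7 20 36
f 20 3 35
f 36 35 11
f 20 35 36
f 9 27 28
f 27 7 24
f 28 24 8
f 27 24 28
f 10 33 29
f 33 9 25
f 29 25 2
f 33 25 29
f 44 43 47
f 44 47 45
f 45 47 48
f 45 48 46
f 47 43 49
f 47 49 48
f 48 49 50
f 48 50 46
f 49 43 51
f 49 51 50
f 50 51 52
f 50 52 46
f 51 43 53
f 51 53 52
f 52 53 54
f 52 54 46
f 53 43 55
f 53 55 54
f 54 55 56
f 54 56 46
f 55 43 57
f 55 57 56
f 56 57 58
f 56 58 46
f 57 43 59
f 57 59 58
f 58 59 60
f 58 60 46
f 59 43 61
f 59 61 60
f 60 61 62
f 60 62 46
f 61 43 63
f 61 63 62
f 62 63 64
f 62 64 46
f 63 43 65
f 63 65 64
f 64 65 66
f 64 66 46
f 65 43 67
f 65 67 66
f 66 67 68
f 66 68 46
f 67 43 44
f 67 44 68
f 68 44 45
f 68 45 46
f 70 69 72
f 70 72 71
f 72 69 73
f 72 73 71
f 73 69 74
f 73 74 71
f 74 69 75
f 74 75 71
f 75 69 76
f 75 76 71
f 76 69 77
f 76 77 71
f 77 69 78
f 77 78 71
f 78 69 79
f 78 79 71
f 79 69 80
f 79 80 71
f 80 69 81
f 80 81 71
f 81 69 82
f 81 82 71
f 82 69 83
f 82 83 71
f 83 69 84
f 83 84 71
f 84 69 85
f 84 85 71
f 85 69 70
f 85 70 71
f 87 89 86
f 90 87 86
f 86 89 88
f 88 90 86
f 87 93 89
f 91 87 90
f 91 93 87
f 89 93 88
f 92 90 88
f 88 93 92
f 92 91 90
f 93 91 92
f 95 97 94
f 98 95 94
f 94 97 96
f 96 98 94
f 95 101 97
f 99 95 98
f 99 101 95
f 97 101 96
f 100 98 96
f 96 101 100
f 100 99 98
f 101 99 100



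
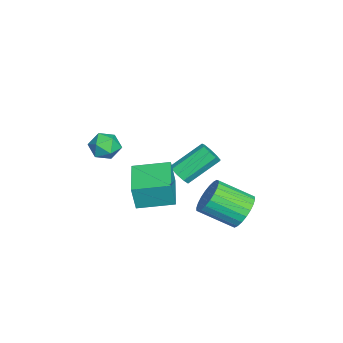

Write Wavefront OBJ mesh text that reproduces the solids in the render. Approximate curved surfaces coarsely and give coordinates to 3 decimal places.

v 2.207 -1.176 -0.566
v 2.355 -1.376 0.852
v 1.946 0.693 -0.276
v 2.095 0.494 1.142
v 4.325 -0.854 -0.742
v 4.474 -1.053 0.676
v 4.065 1.016 -0.452
v 4.213 0.816 0.966
v 1.872 -1.903 1.815
v 2.643 -2.33 1.862
v 1.177 -3.15 1.878
v 1.948 -3.577 1.925
v 1.677 -3.079 2.602
v 2.106 -2.308 2.563
v 1.714 -3.172 1.177
v 2.143 -2.401 1.138
v 2.546 -3.114 1.468
v 2.523 -3.057 2.349
v 1.297 -2.423 1.391
v 1.274 -2.366 2.272
v 2.886 4.134 -1.537
v 3.839 4.366 -1.162
v 3.867 2.619 -0.149
v 2.914 2.386 -0.523
v 3.598 4.529 -0.874
v 3.625 2.782 0.139
v 3.249 4.632 -0.686
v 3.276 2.885 0.327
v 2.844 4.659 -0.629
v 2.871 2.912 0.384
v 2.446 4.607 -0.709
v 2.473 2.859 0.304
v 2.115 4.482 -0.916
v 2.142 2.734 0.098
v 1.901 4.304 -1.217
v 1.928 2.557 -0.203
v 1.837 4.1 -1.566
v 1.865 2.353 -0.553
v 1.933 3.901 -1.911
v 1.961 2.154 -0.898
v 2.175 3.738 -2.199
v 2.202 1.991 -1.186
v 2.524 3.635 -2.387
v 2.551 1.888 -1.374
v 2.929 3.608 -2.444
v 2.956 1.861 -1.431
v 3.327 3.661 -2.364
v 3.354 1.913 -1.351
v 3.658 3.786 -2.158
v 3.685 2.038 -1.144
v 3.872 3.963 -1.857
v 3.899 2.216 -0.843
v 3.935 4.167 -1.507
v 3.963 2.42 -0.494
v -1.802 0.377 -2.565
v -1.39 0.873 -2.885
v -2.206 2.398 -1.575
v -2.618 1.903 -1.255
v -1.823 0.84 -3.117
v -2.639 2.365 -1.806
v -2.247 0.59 -3.09
v -3.063 2.115 -1.78
v -2.462 0.241 -2.817
v -3.278 1.766 -1.507
v -2.369 -0.045 -2.427
v -3.185 1.481 -1.117
v -2.01 -0.132 -2.101
v -2.826 1.393 -0.791
v -1.554 0.018 -1.992
v -2.37 1.543 -0.682
v -1.214 0.337 -2.152
v -2.03 1.862 -0.841
v -1.149 0.675 -2.504
v -1.965 2.2 -1.194
f 2 4 1
f 5 2 1
f 1 4 3
f 3 5 1
f 2 8 4
f 6 2 5
f 6 8 2
f 4 8 3
f 7 5 3
f 3 8 7
f 7 6 5
f 8 6 7
f 9 20 14
f 9 14 10
f 9 10 16
f 9 16 19
f 9 19 20
f 10 14 18
f 14 20 13
f 20 19 11
f 19 16 15
f 16 10 17
f 12 18 13
f 12 13 11
f 12 11 15
f 12 15 17
f 12 17 18
f 13 18 14
f 11 13 20
f 15 11 19
f 17 15 16
f 18 17 10
f 22 21 25
f 22 25 23
f 23 25 26
f 23 26 24
f 25 21 27
f 25 27 26
f 26 27 28
f 26 28 24
f 27 21 29
f 27 29 28
f 28 29 30
f 28 30 24
f 29 21 31
f 29 31 30
f 30 31 32
f 30 32 24
f 31 21 33
f 31 33 32
f 32 33 34
f 32 34 24
f 33 21 35
f 33 35 34
f 34 35 36
f 34 36 24
f 35 21 37
f 35 37 36
f 36 37 38
f 36 38 24
f 37 21 39
f 37 39 38
f 38 39 40
f 38 40 24
f 39 21 41
f 39 41 40
f 40 41 42
f 40 42 24
f 41 21 43
f 41 43 42
f 42 43 44
f 42 44 24
f 43 21 45
f 43 45 44
f 44 45 46
f 44 46 24
f 45 21 47
f 45 47 46
f 46 47 48
f 46 48 24
f 47 21 49
f 47 49 48
f 48 49 50
f 48 50 24
f 49 21 51
f 49 51 50
f 50 51 52
f 50 52 24
f 51 21 53
f 51 53 52
f 52 53 54
f 52 54 24
f 53 21 22
f 53 22 54
f 54 22 23
f 54 23 24
f 56 55 59
f 56 59 57
f 57 59 60
f 57 60 58
f 59 55 61
f 59 61 60
f 60 61 62
f 60 62 58
f 61 55 63
f 61 63 62
f 62 63 64
f 62 64 58
f 63 55 65
f 63 65 64
f 64 65 66
f 64 66 58
f 65 55 67
f 65 67 66
f 66 67 68
f 66 68 58
f 67 55 69
f 67 69 68
f 68 69 70
f 68 70 58
f 69 55 71
f 69 71 70
f 70 71 72
f 70 72 58
f 71 55 73
f 71 73 72
f 72 73 74
f 72 74 58
f 73 55 56
f 73 56 74
f 74 56 57
f 74 57 58



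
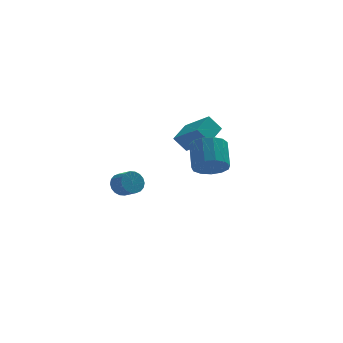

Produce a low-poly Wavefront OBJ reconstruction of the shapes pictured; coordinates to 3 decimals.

v 2.87 -3.774 0.808
v 3.54 -4.337 1.388
v 3.681 -2.949 2.572
v 3.01 -2.386 1.992
v 3.869 -4.037 0.997
v 4.009 -2.649 2.182
v 3.88 -3.653 0.547
v 4.02 -2.265 1.731
v 3.57 -3.308 0.179
v 3.71 -1.92 1.364
v 3.038 -3.111 0.011
v 3.179 -1.723 1.195
v 2.453 -3.124 0.096
v 2.593 -1.736 1.28
v 2 -3.344 0.407
v 2.14 -1.956 1.591
v 1.823 -3.7 0.845
v 1.963 -2.312 2.03
v 1.979 -4.08 1.271
v 2.119 -2.692 2.456
v 2.417 -4.362 1.551
v 2.558 -2.974 2.735
v 2.999 -4.458 1.594
v 3.14 -3.07 2.778
v -0.876 3.936 -3.424
v -0.456 3.778 -4.122
v 0.075 2.946 -3.615
v -0.344 3.104 -2.916
v -0.239 4.022 -3.95
v 0.292 3.19 -3.442
v -0.148 4.249 -3.673
v 0.383 3.417 -3.165
v -0.201 4.414 -3.347
v 0.33 3.582 -2.839
v -0.388 4.484 -3.036
v 0.143 3.652 -2.528
v -0.671 4.446 -2.802
v -0.14 3.614 -2.294
v -0.995 4.307 -2.691
v -0.464 3.475 -2.183
v -1.295 4.094 -2.725
v -0.764 3.262 -2.218
v -1.512 3.85 -2.898
v -0.981 3.018 -2.39
v -1.603 3.623 -3.175
v -1.072 2.791 -2.667
v -1.55 3.458 -3.501
v -1.019 2.626 -2.993
v -1.363 3.388 -3.812
v -0.832 2.556 -3.304
v -1.08 3.426 -4.046
v -0.549 2.594 -3.538
v -0.756 3.565 -4.157
v -0.225 2.733 -3.649
v 4.02 2.223 0.348
v 3.284 2.381 1.308
v 2.851 3.452 -0.75
v 2.115 3.61 0.211
v 4.965 3.57 0.849
v 4.229 3.728 1.81
v 3.796 4.799 -0.248
v 3.06 4.957 0.712
f 2 1 5
f 2 5 3
f 3 5 6
f 3 6 4
f 5 1 7
f 5 7 6
f 6 7 8
f 6 8 4
f 7 1 9
f 7 9 8
f 8 9 10
f 8 10 4
f 9 1 11
f 9 11 10
f 10 11 12
f 10 12 4
f 11 1 13
f 11 13 12
f 12 13 14
f 12 14 4
f 13 1 15
f 13 15 14
f 14 15 16
f 14 16 4
f 15 1 17
f 15 17 16
f 16 17 18
f 16 18 4
f 17 1 19
f 17 19 18
f 18 19 20
f 18 20 4
f 19 1 21
f 19 21 20
f 20 21 22
f 20 22 4
f 21 1 23
f 21 23 22
f 22 23 24
f 22 24 4
f 23 1 2
f 23 2 24
f 24 2 3
f 24 3 4
f 26 25 29
f 26 29 27
f 27 29 30
f 27 30 28
f 29 25 31
f 29 31 30
f 30 31 32
f 30 32 28
f 31 25 33
f 31 33 32
f 32 33 34
f 32 34 28
f 33 25 35
f 33 35 34
f 34 35 36
f 34 36 28
f 35 25 37
f 35 37 36
f 36 37 38
f 36 38 28
f 37 25 39
f 37 39 38
f 38 39 40
f 38 40 28
f 39 25 41
f 39 41 40
f 40 41 42
f 40 42 28
f 41 25 43
f 41 43 42
f 42 43 44
f 42 44 28
f 43 25 45
f 43 45 44
f 44 45 46
f 44 46 28
f 45 25 47
f 45 47 46
f 46 47 48
f 46 48 28
f 47 25 49
f 47 49 48
f 48 49 50
f 48 50 28
f 49 25 51
f 49 51 50
f 50 51 52
f 50 52 28
f 51 25 53
f 51 53 52
f 52 53 54
f 52 54 28
f 53 25 26
f 53 26 54
f 54 26 27
f 54 27 28
f 56 58 55
f 59 56 55
f 55 58 57
f 57 59 55
f 56 62 58
f 60 56 59
f 60 62 56
f 58 62 57
f 61 59 57
f 57 62 61
f 61 60 59
f 62 60 61



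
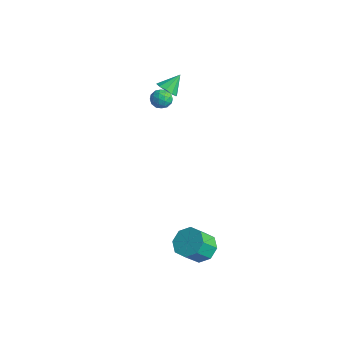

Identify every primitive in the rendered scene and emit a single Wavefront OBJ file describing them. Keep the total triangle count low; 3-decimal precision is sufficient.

v 3.715 -2.015 -3.902
v 4.619 -2.132 -4.027
v 4.649 -3.042 -2.964
v 3.745 -2.925 -2.838
v 4.475 -1.611 -3.577
v 4.505 -2.521 -2.513
v 3.886 -1.326 -3.317
v 3.916 -2.236 -2.253
v 3.197 -1.445 -3.399
v 3.227 -2.355 -2.336
v 2.811 -1.898 -3.776
v 2.841 -2.808 -2.713
v 2.955 -2.419 -4.227
v 2.985 -3.329 -3.163
v 3.544 -2.704 -4.487
v 3.574 -3.614 -3.423
v 4.233 -2.585 -4.404
v 4.263 -3.495 -3.341
v -2.688 0.558 3.145
v -2.293 0.18 3.549
v -2.672 1.442 3.955
v -2.043 0.406 3.297
v -2.04 0.69 2.987
v -2.285 0.923 2.737
v -2.684 1.017 2.643
v -3.084 0.935 2.741
v -3.334 0.709 2.992
v -3.337 0.426 3.302
v -3.092 0.192 3.552
v -2.693 0.098 3.646
v -3.993 0.931 1.887
v -3.502 1.152 2.254
v -3.318 0.328 1.346
v -2.827 0.549 1.713
v -3.279 0.16 1.975
v -3.697 0.533 2.309
v -3.123 0.947 1.291
v -3.541 1.32 1.625
v -2.964 1.162 1.886
v -3.061 0.675 2.308
v -3.759 0.805 1.292
v -3.856 0.318 1.714
v -3.807 1.095 2.118
v -3.013 0.385 1.482
v -3.279 0.157 1.636
v -2.99 0.287 1.852
v -3.922 0.73 2.15
v -3.633 0.86 2.366
v -3.502 0.277 2.202
v -3.187 0.62 1.234
v -2.898 0.75 1.45
v -3.83 1.193 1.748
v -3.541 1.323 1.964
v -3.318 1.203 1.398
v -3.202 1.231 2.117
v -2.805 0.876 1.799
v -2.979 1.11 1.551
v -3.225 1.329 1.748
v -3.259 0.944 2.365
v -2.862 0.59 2.048
v -3.128 0.361 2.202
v -3.373 0.58 2.398
v -2.943 0.95 2.149
v -3.958 0.89 1.552
v -3.561 0.536 1.235
v -3.447 0.9 1.202
v -3.692 1.119 1.398
v -4.015 0.604 1.801
v -3.618 0.249 1.483
v -3.595 0.151 1.852
v -3.841 0.37 2.049
v -3.877 0.53 1.451
f 2 1 5
f 2 5 3
f 3 5 6
f 3 6 4
f 5 1 7
f 5 7 6
f 6 7 8
f 6 8 4
f 7 1 9
f 7 9 8
f 8 9 10
f 8 10 4
f 9 1 11
f 9 11 10
f 10 11 12
f 10 12 4
f 11 1 13
f 11 13 12
f 12 13 14
f 12 14 4
f 13 1 15
f 13 15 14
f 14 15 16
f 14 16 4
f 15 1 17
f 15 17 16
f 16 17 18
f 16 18 4
f 17 1 2
f 17 2 18
f 18 2 3
f 18 3 4
f 20 19 22
f 20 22 21
f 22 19 23
f 22 23 21
f 23 19 24
f 23 24 21
f 24 19 25
f 24 25 21
f 25 19 26
f 25 26 21
f 26 19 27
f 26 27 21
f 27 19 28
f 27 28 21
f 28 19 29
f 28 29 21
f 29 19 30
f 29 30 21
f 30 19 20
f 30 20 21
f 31 68 47
f 68 42 71
f 47 71 36
f 68 71 47
f 31 47 43
f 47 36 48
f 43 48 32
f 47 48 43
f 31 43 52
f 43 32 53
f 52 53 38
f 43 53 52
f 31 52 64
f 52 38 67
f 64 67 41
f 52 67 64
f 31 64 68
f 64 41 72
f 68 72 42
f 64 72 68
f 32 48 59
f 48 36 62
f 59 62 40
f 48 62 59
f 36 71 49
f 71 42 70
f 49 70 35
f 71 70 49
f 42 72 69
f 72 41 65
f 69 65 33
f 72 65 69
f 41 67 66
f 67 38 54
f 66 54 37
f 67 54 66
f 38 53 58
f 53 32 55
f 58 55 39
f 53 55 58
f 34 60 46
f 60 40 61
f 46 61 35
f 60 61 46
f 34 46 44
f 46 35 45
f 44 45 33
f 46 45 44
f 34 44 51
f 44 33 50
f 51 50 37
f 44 50 51
f 34 51 56
f 51 37 57
f 56 57 39
f 51 57 56
f 34 56 60
f 56 39 63
f 60 63 40
f 56 63 60
f 35 61 49
f 61 40 62
f 49 62 36
f 61 62 49
f 33 45 69
f 45 35 70
f 69 70 42
f 45 70 69
f 37 50 66
f 50 33 65
f 66 65 41
f 50 65 66
f 39 57 58
f 57 37 54
f 58 54 38
f 57 54 58
f 40 63 59
f 63 39 55
f 59 55 32
f 63 55 59



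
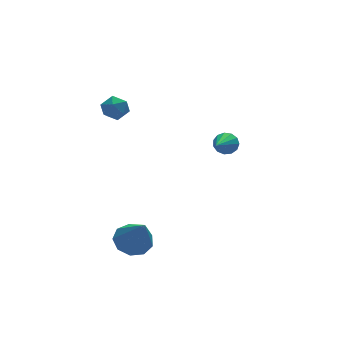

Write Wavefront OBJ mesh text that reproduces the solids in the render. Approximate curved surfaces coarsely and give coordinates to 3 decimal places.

v -3.712 0.308 -2.251
v -2.827 0.397 -2.242
v -3.608 -0.888 -0.589
v -3.084 0.837 -1.91
v -3.635 1.03 -1.737
v -4.222 0.884 -1.805
v -4.571 0.469 -2.081
v -4.518 -0.022 -2.438
v -4.087 -0.359 -2.707
v -3.482 -0.384 -2.762
v -2.984 -0.085 -2.579
v -3.342 4.533 3.844
v -2.955 4.28 3.312
v -3.445 3.48 4.268
v -3.058 3.227 3.736
v -2.758 3.632 4.229
v -2.694 4.283 3.966
v -3.706 3.477 3.614
v -3.642 4.128 3.351
v -3.18 3.628 3.17
v -2.595 3.724 3.549
v -3.805 4.036 4.031
v -3.22 4.132 4.41
v 1.697 3.226 0.878
v 1.994 3.312 1.392
v 0.703 1.974 1.662
v 1.731 3.524 1.397
v 1.457 3.642 1.237
v 1.259 3.627 0.964
v 1.2 3.485 0.663
v 1.299 3.261 0.43
v 1.524 3.025 0.339
v 1.804 2.853 0.42
v 2.05 2.8 0.646
v 2.184 2.882 0.945
v 2.163 3.073 1.223
f 2 1 4
f 2 4 3
f 4 1 5
f 4 5 3
f 5 1 6
f 5 6 3
f 6 1 7
f 6 7 3
f 7 1 8
f 7 8 3
f 8 1 9
f 8 9 3
f 9 1 10
f 9 10 3
f 10 1 11
f 10 11 3
f 11 1 2
f 11 2 3
f 12 23 17
f 12 17 13
f 12 13 19
f 12 19 22
f 12 22 23
f 13 17 21
f 17 23 16
f 23 22 14
f 22 19 18
f 19 13 20
f 15 21 16
f 15 16 14
f 15 14 18
f 15 18 20
f 15 20 21
f 16 21 17
f 14 16 23
f 18 14 22
f 20 18 19
f 21 20 13
f 25 24 27
f 25 27 26
f 27 24 28
f 27 28 26
f 28 24 29
f 28 29 26
f 29 24 30
f 29 30 26
f 30 24 31
f 30 31 26
f 31 24 32
f 31 32 26
f 32 24 33
f 32 33 26
f 33 24 34
f 33 34 26
f 34 24 35
f 34 35 26
f 35 24 36
f 35 36 26
f 36 24 25
f 36 25 26



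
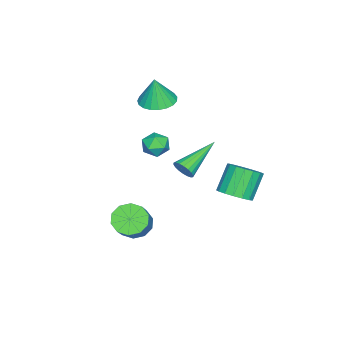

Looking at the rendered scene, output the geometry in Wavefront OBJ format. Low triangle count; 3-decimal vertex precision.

v -0.006 1.933 0.266
v 0.272 2.261 0.575
v -1.694 2.587 1.094
v 0.23 2.392 0.384
v 0.14 2.433 0.17
v 0.022 2.374 -0.026
v -0.102 2.228 -0.163
v -0.207 2.023 -0.215
v -0.273 1.801 -0.172
v -0.285 1.604 -0.042
v -0.242 1.473 0.149
v -0.153 1.433 0.363
v -0.034 1.491 0.559
v 0.09 1.638 0.696
v 0.195 1.842 0.748
v 0.26 2.065 0.705
v -2.326 -0.27 2.526
v -1.59 0.128 2.449
v -2.154 -0.33 3.854
v -1.813 0.394 2.49
v -2.124 0.546 2.537
v -2.47 0.556 2.583
v -2.792 0.423 2.618
v -3.032 0.171 2.638
v -3.151 -0.158 2.638
v -3.127 -0.506 2.619
v -2.964 -0.813 2.584
v -2.691 -1.026 2.539
v -2.355 -1.109 2.492
v -2.014 -1.046 2.45
v -1.727 -0.849 2.422
v -1.543 -0.552 2.412
v -1.495 -0.207 2.421
v -1.801 -0.051 -0.647
v -1.55 -0.346 -0.084
v -2.83 -0.254 -0.296
v -2.579 -0.549 0.267
v -2.516 0.125 0.178
v -1.88 0.251 -0.039
v -2.5 -0.851 -0.341
v -1.864 -0.725 -0.558
v -1.982 -0.841 0.105
v -1.992 -0.237 0.426
v -2.388 -0.363 -0.806
v -2.398 0.241 -0.485
v 1.586 0.469 -2.363
v 2.084 0.644 -2.937
v 3.353 1.046 -1.71
v 2.854 0.871 -1.137
v 1.844 1.046 -2.82
v 3.113 1.448 -1.594
v 1.506 1.227 -2.529
v 2.775 1.629 -1.302
v 1.197 1.119 -2.174
v 2.466 1.521 -0.948
v 1.037 0.762 -1.892
v 2.306 1.164 -0.666
v 1.087 0.294 -1.79
v 2.356 0.696 -0.563
v 1.327 -0.108 -1.906
v 2.596 0.294 -0.68
v 1.665 -0.289 -2.198
v 2.934 0.113 -0.971
v 1.974 -0.181 -2.552
v 3.243 0.221 -1.326
v 2.134 0.176 -2.834
v 3.403 0.578 -1.608
v -1.666 3.523 -1.938
v -1.032 3.729 -1.497
v -1.879 3.863 -0.341
v -2.514 3.657 -0.782
v -1.162 4.063 -1.632
v -2.009 4.197 -0.475
v -1.408 4.273 -1.836
v -2.255 4.408 -0.68
v -1.713 4.311 -2.064
v -2.561 4.446 -0.908
v -2.008 4.169 -2.264
v -2.855 4.304 -1.107
v -2.224 3.879 -2.388
v -3.071 4.013 -1.232
v -2.312 3.507 -2.41
v -3.16 3.641 -1.253
v -2.253 3.138 -2.323
v -3.1 3.273 -1.167
v -2.059 2.858 -2.149
v -2.906 2.993 -0.992
v -1.775 2.73 -1.926
v -2.622 2.865 -0.769
v -1.466 2.784 -1.706
v -2.314 2.918 -0.549
v -1.203 3.007 -1.539
v -2.051 3.141 -0.383
v -1.046 3.348 -1.464
v -1.894 3.482 -0.307
f 2 1 4
f 2 4 3
f 4 1 5
f 4 5 3
f 5 1 6
f 5 6 3
f 6 1 7
f 6 7 3
f 7 1 8
f 7 8 3
f 8 1 9
f 8 9 3
f 9 1 10
f 9 10 3
f 10 1 11
f 10 11 3
f 11 1 12
f 11 12 3
f 12 1 13
f 12 13 3
f 13 1 14
f 13 14 3
f 14 1 15
f 14 15 3
f 15 1 16
f 15 16 3
f 16 1 2
f 16 2 3
f 18 17 20
f 18 20 19
f 20 17 21
f 20 21 19
f 21 17 22
f 21 22 19
f 22 17 23
f 22 23 19
f 23 17 24
f 23 24 19
f 24 17 25
f 24 25 19
f 25 17 26
f 25 26 19
f 26 17 27
f 26 27 19
f 27 17 28
f 27 28 19
f 28 17 29
f 28 29 19
f 29 17 30
f 29 30 19
f 30 17 31
f 30 31 19
f 31 17 32
f 31 32 19
f 32 17 33
f 32 33 19
f 33 17 18
f 33 18 19
f 34 45 39
f 34 39 35
f 34 35 41
f 34 41 44
f 34 44 45
f 35 39 43
f 39 45 38
f 45 44 36
f 44 41 40
f 41 35 42
f 37 43 38
f 37 38 36
f 37 36 40
f 37 40 42
f 37 42 43
f 38 43 39
f 36 38 45
f 40 36 44
f 42 40 41
f 43 42 35
f 47 46 50
f 47 50 48
f 48 50 51
f 48 51 49
f 50 46 52
f 50 52 51
f 51 52 53
f 51 53 49
f 52 46 54
f 52 54 53
f 53 54 55
f 53 55 49
f 54 46 56
f 54 56 55
f 55 56 57
f 55 57 49
f 56 46 58
f 56 58 57
f 57 58 59
f 57 59 49
f 58 46 60
f 58 60 59
f 59 60 61
f 59 61 49
f 60 46 62
f 60 62 61
f 61 62 63
f 61 63 49
f 62 46 64
f 62 64 63
f 63 64 65
f 63 65 49
f 64 46 66
f 64 66 65
f 65 66 67
f 65 67 49
f 66 46 47
f 66 47 67
f 67 47 48
f 67 48 49
f 69 68 72
f 69 72 70
f 70 72 73
f 70 73 71
f 72 68 74
f 72 74 73
f 73 74 75
f 73 75 71
f 74 68 76
f 74 76 75
f 75 76 77
f 75 77 71
f 76 68 78
f 76 78 77
f 77 78 79
f 77 79 71
f 78 68 80
f 78 80 79
f 79 80 81
f 79 81 71
f 80 68 82
f 80 82 81
f 81 82 83
f 81 83 71
f 82 68 84
f 82 84 83
f 83 84 85
f 83 85 71
f 84 68 86
f 84 86 85
f 85 86 87
f 85 87 71
f 86 68 88
f 86 88 87
f 87 88 89
f 87 89 71
f 88 68 90
f 88 90 89
f 89 90 91
f 89 91 71
f 90 68 92
f 90 92 91
f 91 92 93
f 91 93 71
f 92 68 94
f 92 94 93
f 93 94 95
f 93 95 71
f 94 68 69
f 94 69 95
f 95 69 70
f 95 70 71

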